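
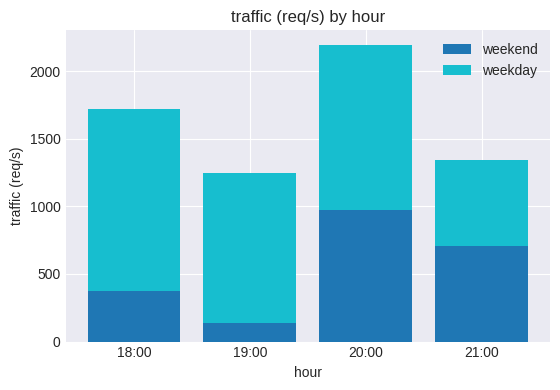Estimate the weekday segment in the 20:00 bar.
weekday top ≈ 2200, bottom ≈ 1000; segment ≈ 1200.

≈ 1200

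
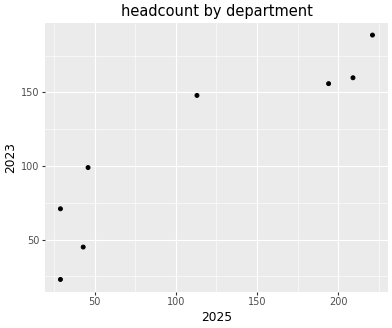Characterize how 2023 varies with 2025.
positive, strong

Points are positively correlated; strong (|r| ≈ 0.9).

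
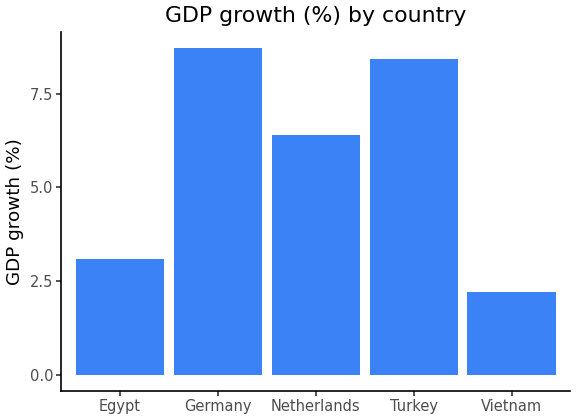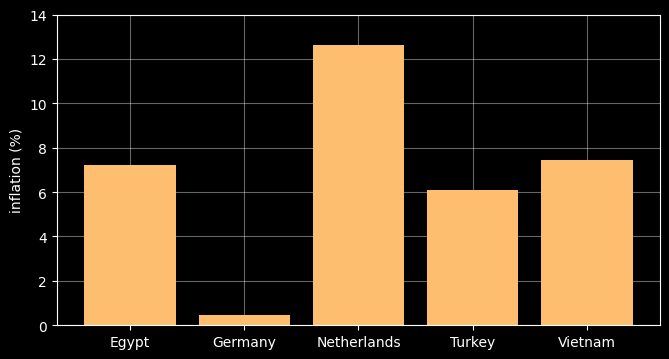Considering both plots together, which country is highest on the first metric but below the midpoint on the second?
Germany

Chart 2 median inflation (%) ≈ 8; below-median countries: Germany, Turkey. Among those, Germany has the highest GDP growth (%) (≈ 9).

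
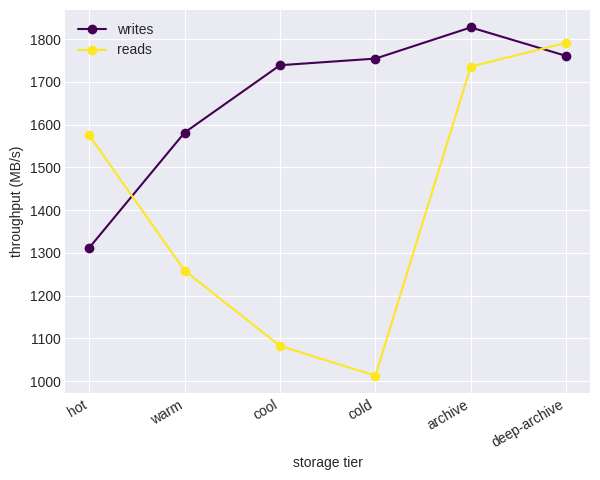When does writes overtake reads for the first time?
warm

hot: writes ≈ 1300 vs reads ≈ 1600 (not yet); warm: writes ≈ 1600 vs reads ≈ 1300 (first crossover).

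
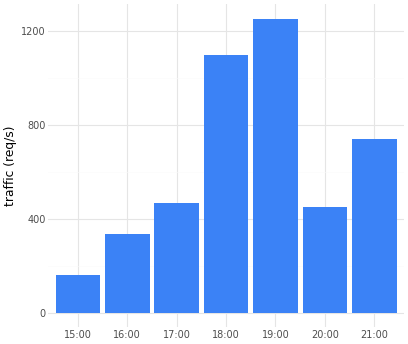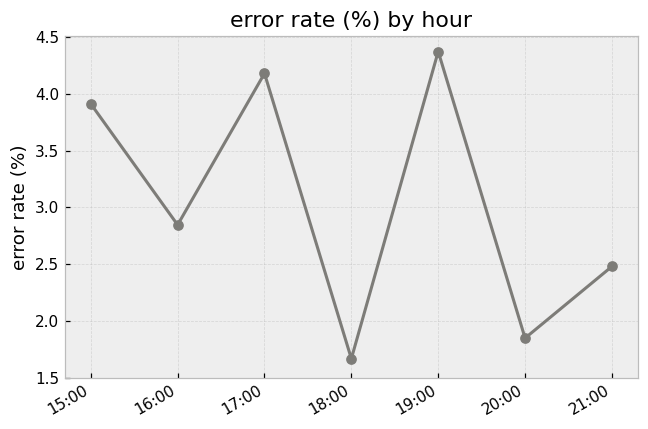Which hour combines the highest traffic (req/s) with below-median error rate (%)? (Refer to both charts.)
Chart 2 median error rate (%) ≈ 3; below-median hours: 18:00, 20:00, 21:00. Among those, 18:00 has the highest traffic (req/s) (≈ 1000).

18:00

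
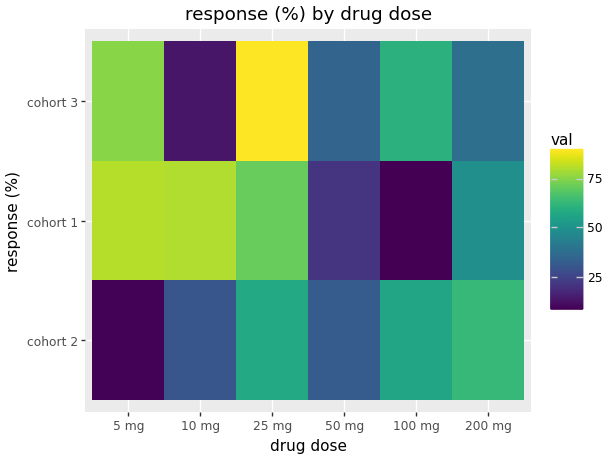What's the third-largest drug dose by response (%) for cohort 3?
Top 4 for cohort 3: 25 mg ≈ 90, 5 mg ≈ 80, 100 mg ≈ 60, 200 mg ≈ 40.

100 mg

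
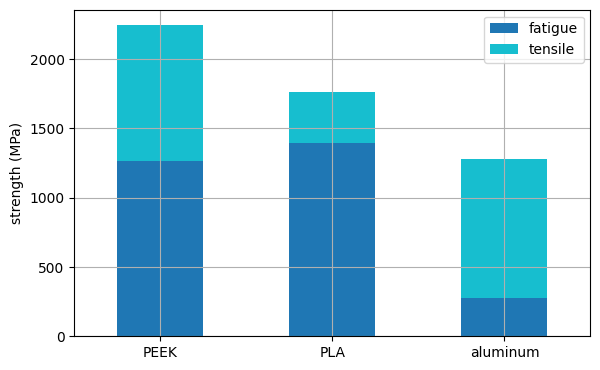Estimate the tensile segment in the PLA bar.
≈ 400

tensile top ≈ 1800, bottom ≈ 1400; segment ≈ 400.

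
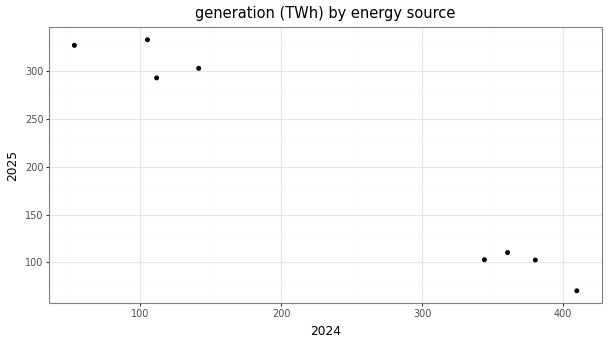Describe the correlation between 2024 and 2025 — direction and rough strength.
Points are negatively correlated; strong (|r| ≈ 1.0).

negative, strong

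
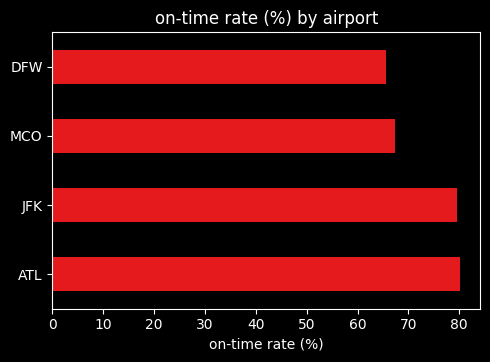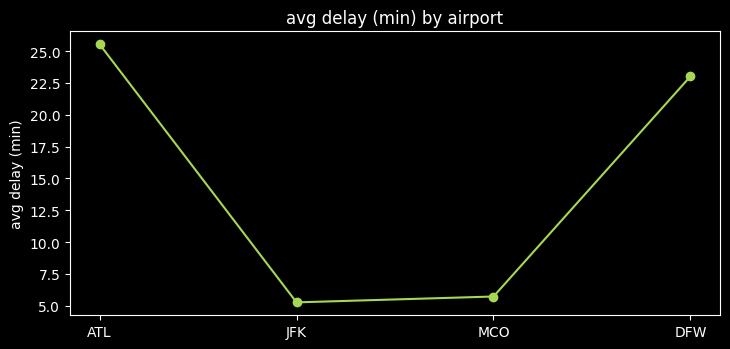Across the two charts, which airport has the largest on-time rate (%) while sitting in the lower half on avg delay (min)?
Chart 2 median avg delay (min) ≈ 15; below-median airports: JFK, MCO. Among those, JFK has the highest on-time rate (%) (≈ 80).

JFK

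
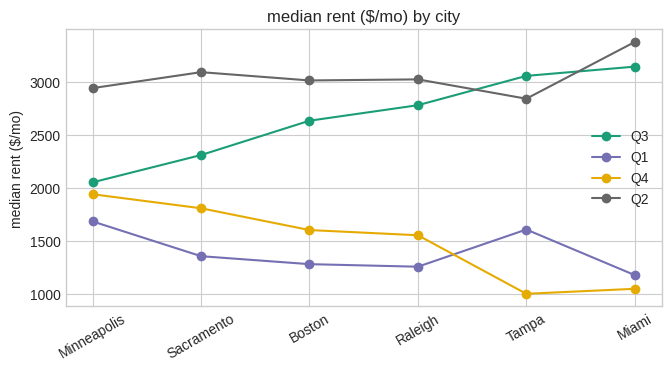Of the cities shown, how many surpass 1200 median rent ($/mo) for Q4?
4

Above 1200: Minneapolis, Sacramento, Boston, Raleigh.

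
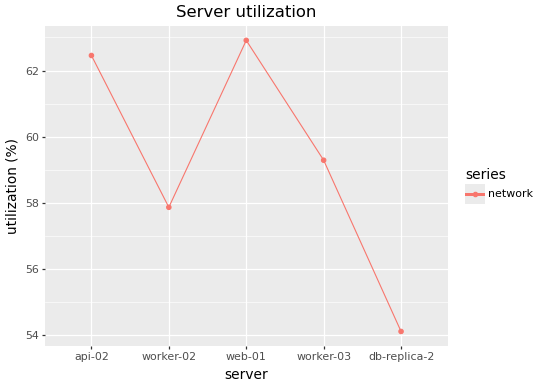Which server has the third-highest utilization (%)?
Top 4: web-01 ≈ 63, api-02 ≈ 62, worker-03 ≈ 59, worker-02 ≈ 58.

worker-03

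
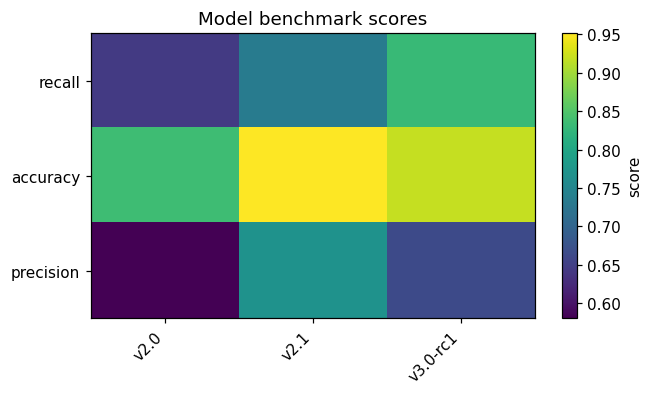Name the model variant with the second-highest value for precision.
v3.0-rc1

Top 3 for precision: v2.1 ≈ 0.75, v3.0-rc1 ≈ 0.65, v2.0 ≈ 0.60.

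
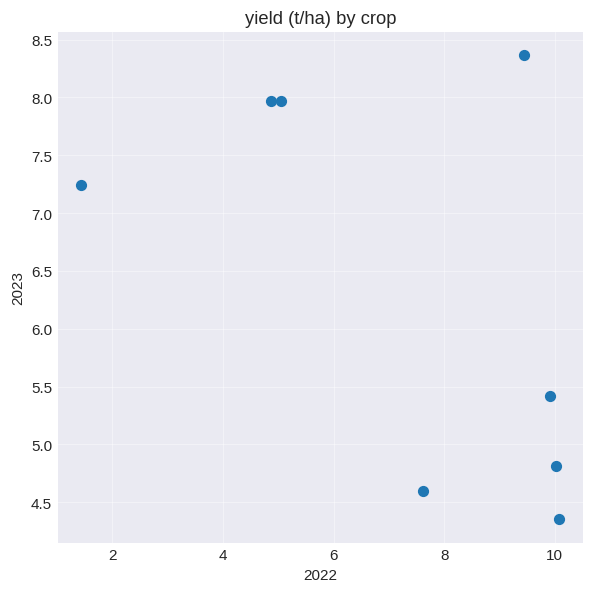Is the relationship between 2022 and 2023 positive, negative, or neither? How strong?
negative, moderate

Points are negatively correlated; moderate (|r| ≈ 0.6).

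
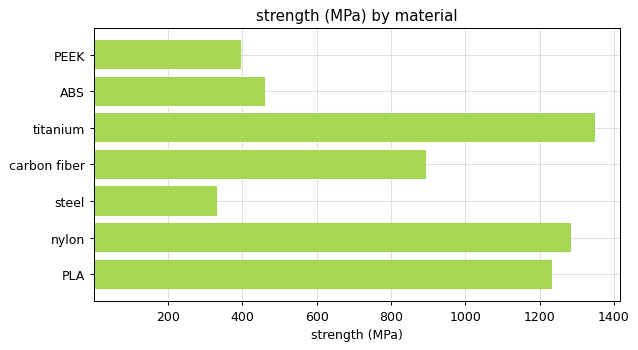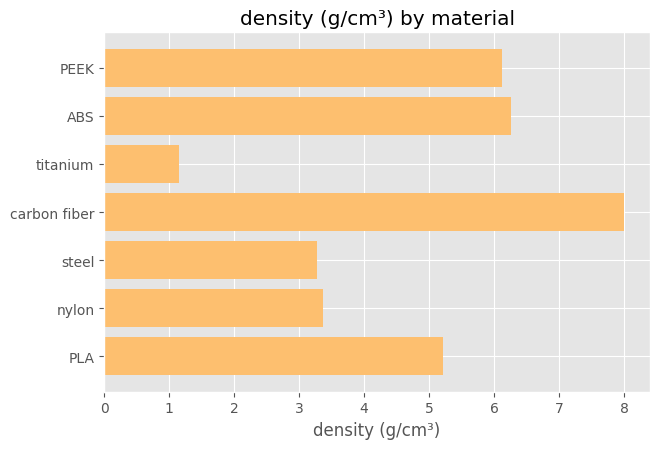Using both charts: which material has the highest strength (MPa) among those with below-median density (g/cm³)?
Chart 2 median density (g/cm³) ≈ 5; below-median materials: titanium, steel, nylon. Among those, titanium has the highest strength (MPa) (≈ 1400).

titanium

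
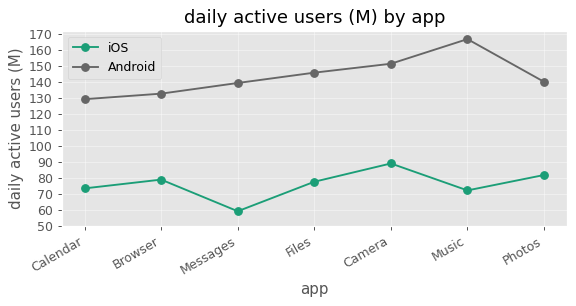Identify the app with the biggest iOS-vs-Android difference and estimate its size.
Music: iOS ≈ 70, Android ≈ 170 → gap ≈ 100. Next-largest (Messages) is only ≈ 80.

Music, ≈ 100 M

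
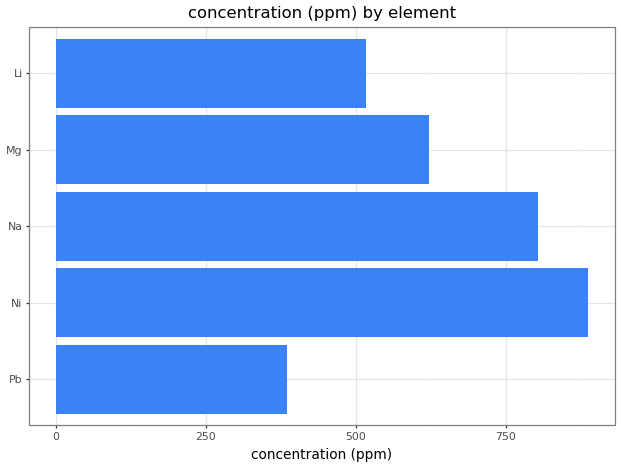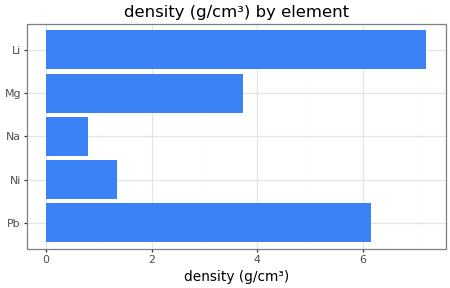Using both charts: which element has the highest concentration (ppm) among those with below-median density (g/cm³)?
Ni

Chart 2 median density (g/cm³) ≈ 4; below-median elements: Ni, Na. Among those, Ni has the highest concentration (ppm) (≈ 900).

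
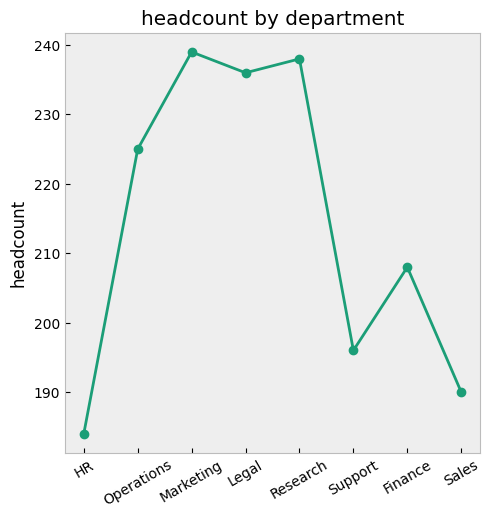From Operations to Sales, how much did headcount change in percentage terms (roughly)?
Operations ≈ 225, Sales ≈ 190; (190 − 225) / 225 ≈ -15.6%.

≈ -15.6%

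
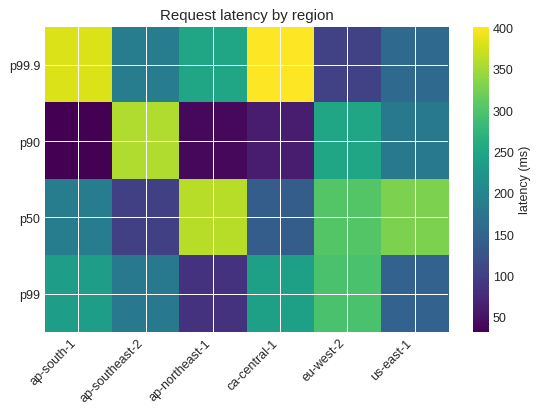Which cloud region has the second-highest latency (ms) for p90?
eu-west-2

Top 3 for p90: ap-southeast-2 ≈ 350, eu-west-2 ≈ 250, us-east-1 ≈ 200.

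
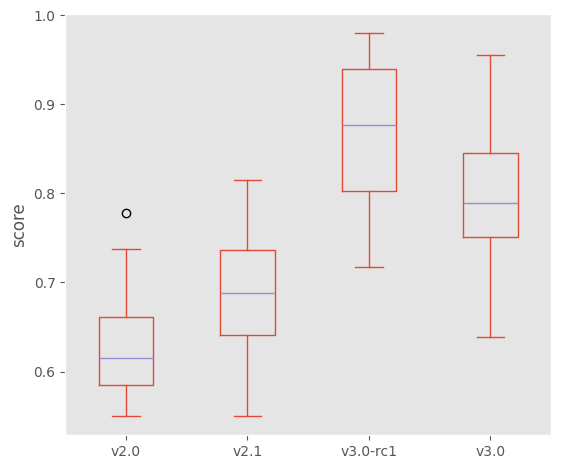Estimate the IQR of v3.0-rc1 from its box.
Q3 ≈ 0.95, Q1 ≈ 0.80; IQR ≈ 0.15.

≈ 0.15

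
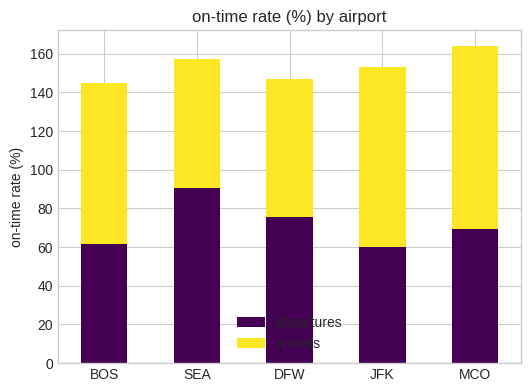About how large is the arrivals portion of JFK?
arrivals top ≈ 160, bottom ≈ 60; segment ≈ 100.

≈ 100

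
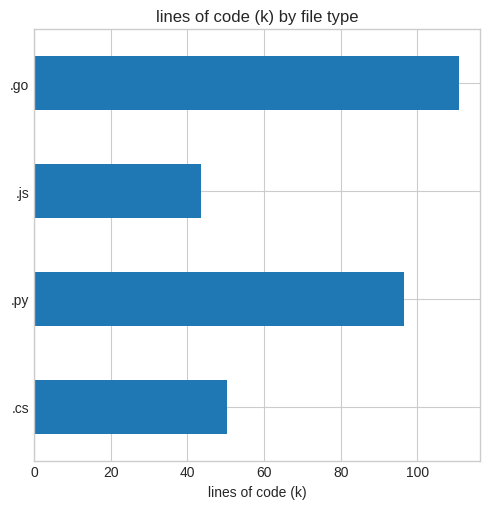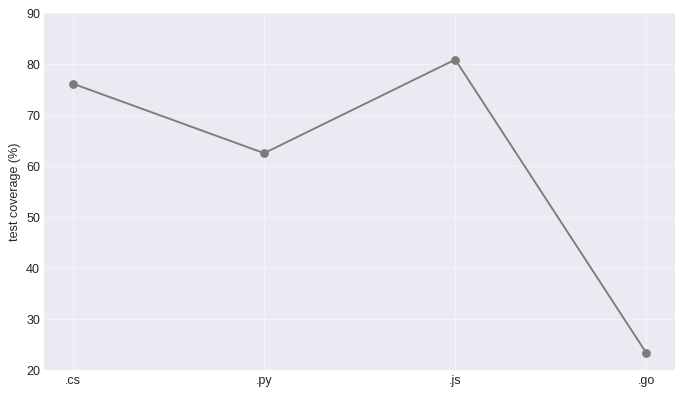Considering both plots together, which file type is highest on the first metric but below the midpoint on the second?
Chart 2 median test coverage (%) ≈ 70; below-median file types: .py, .go. Among those, .go has the highest lines of code (k) (≈ 120).

.go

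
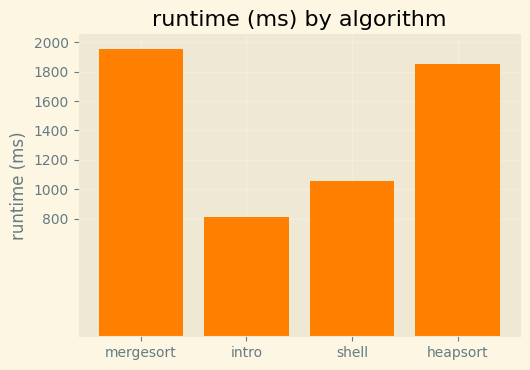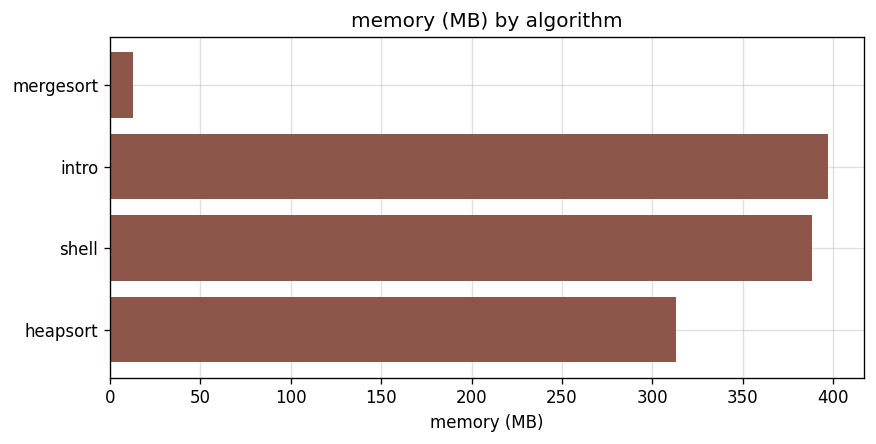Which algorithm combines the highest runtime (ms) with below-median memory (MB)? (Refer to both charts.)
Chart 2 median memory (MB) ≈ 350; below-median algorithms: mergesort, heapsort. Among those, mergesort has the highest runtime (ms) (≈ 2000).

mergesort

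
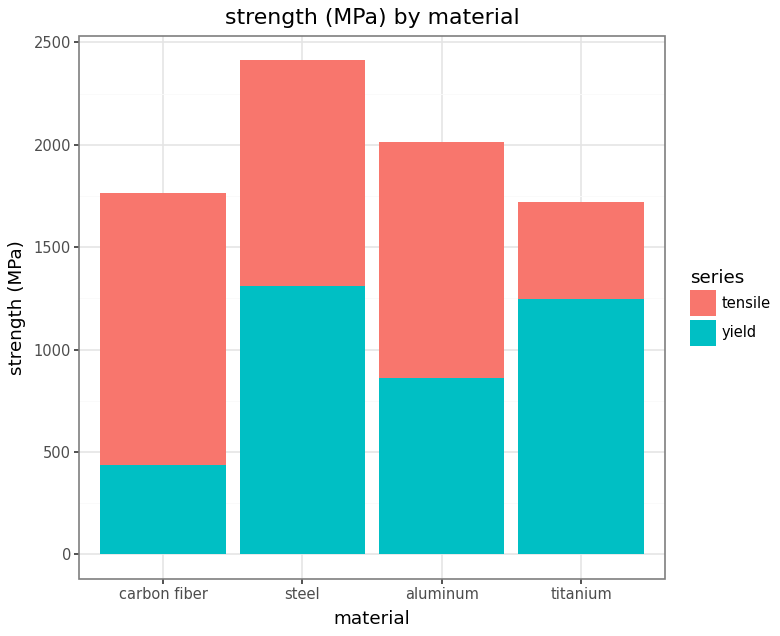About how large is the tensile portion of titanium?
≈ 500

tensile top ≈ 1500, bottom ≈ 1000; segment ≈ 500.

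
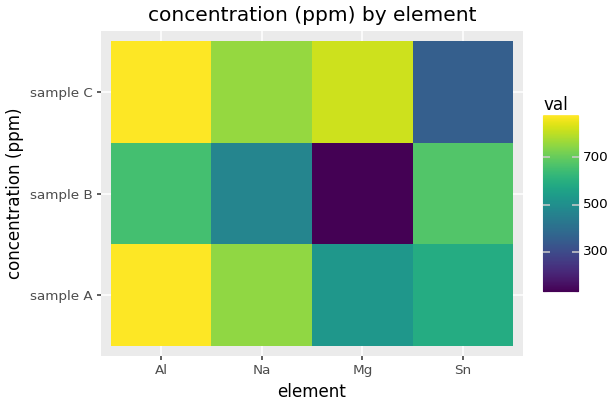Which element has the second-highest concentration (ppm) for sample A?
Top 3 for sample A: Al ≈ 900, Na ≈ 800, Sn ≈ 600.

Na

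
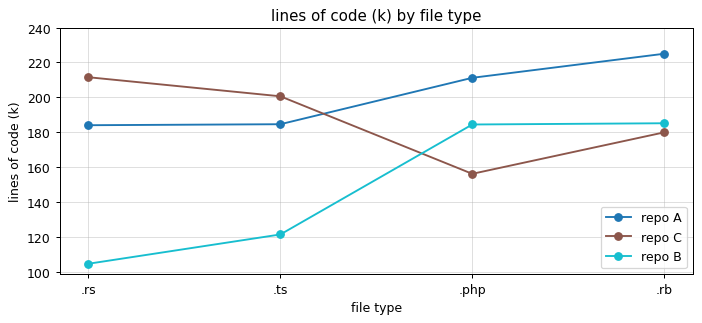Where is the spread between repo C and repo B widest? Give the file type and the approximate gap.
.rs: repo C ≈ 220, repo B ≈ 100 → gap ≈ 120. Next-largest (.ts) is only ≈ 80.

.rs, ≈ 120 k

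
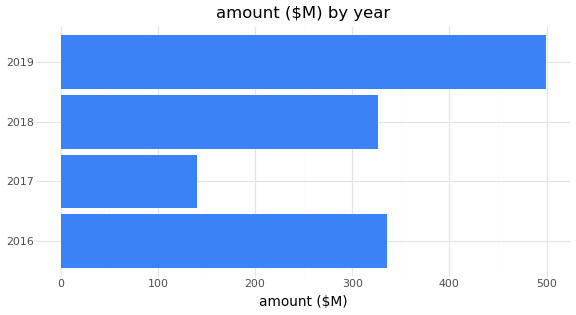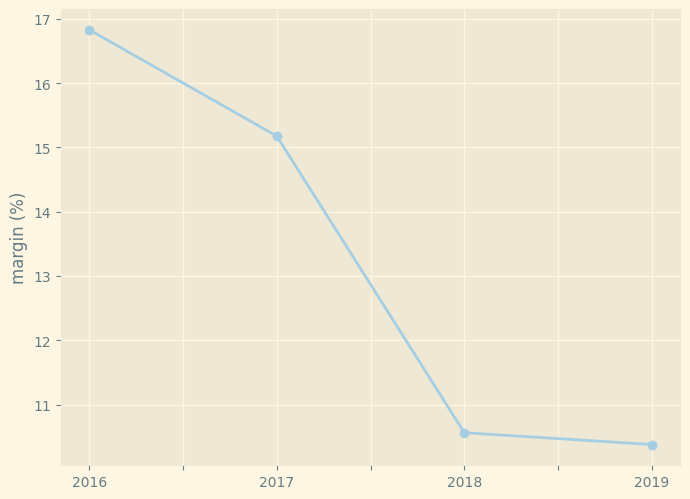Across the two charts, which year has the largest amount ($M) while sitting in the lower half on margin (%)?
Chart 2 median margin (%) ≈ 12; below-median years: 2018, 2019. Among those, 2019 has the highest amount ($M) (≈ 500).

2019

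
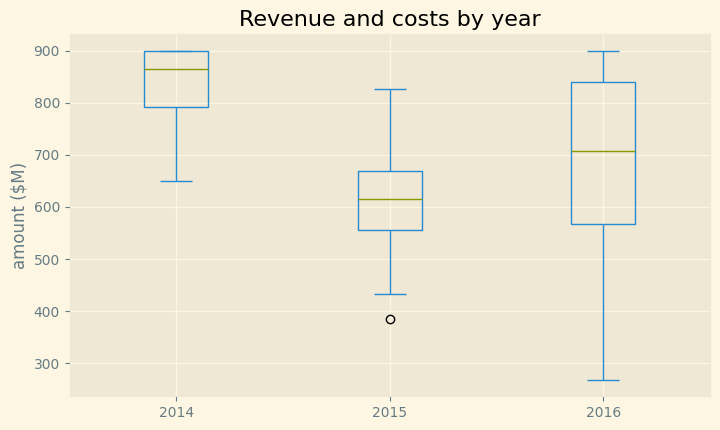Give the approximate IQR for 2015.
Q3 ≈ 675, Q1 ≈ 550; IQR ≈ 125.

≈ 125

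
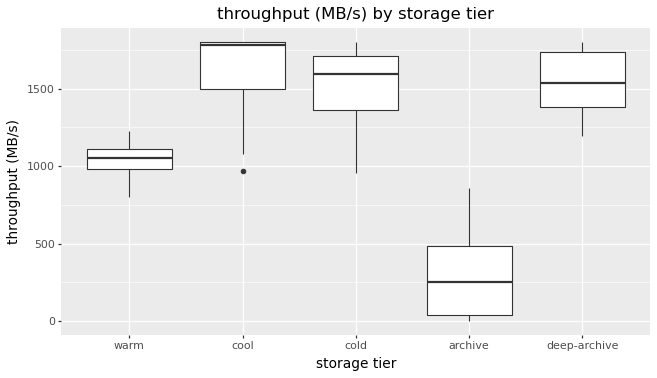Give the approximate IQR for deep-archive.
≈ 400

Q3 ≈ 1800, Q1 ≈ 1400; IQR ≈ 400.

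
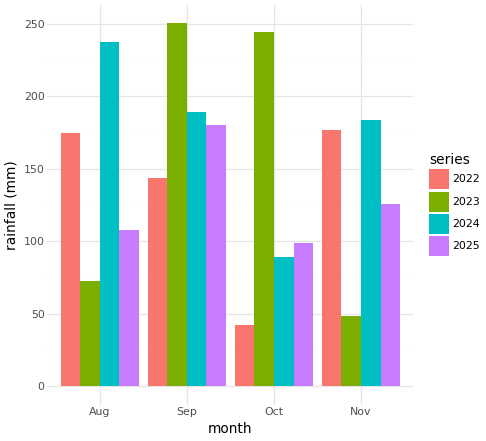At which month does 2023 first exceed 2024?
Aug: 2023 ≈ 75 vs 2024 ≈ 225 (not yet); Sep: 2023 ≈ 250 vs 2024 ≈ 200 (first crossover).

Sep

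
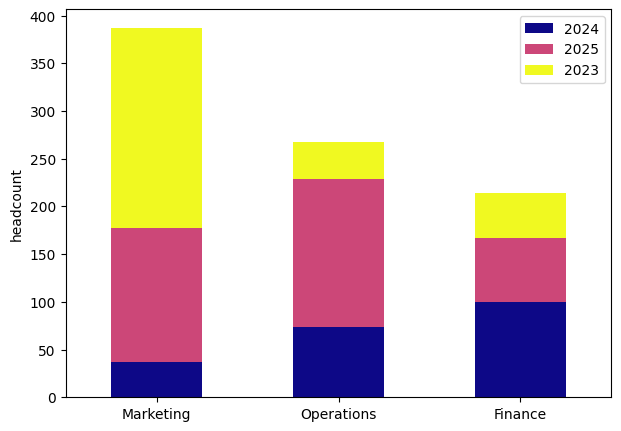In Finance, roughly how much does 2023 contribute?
2023 top ≈ 200, bottom ≈ 150; segment ≈ 50.

≈ 50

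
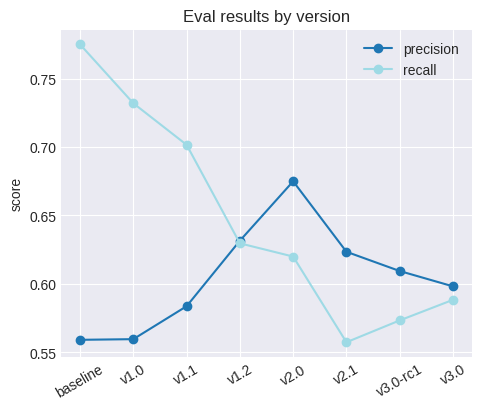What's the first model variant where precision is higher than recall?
v1.1: precision ≈ 0.58 vs recall ≈ 0.70 (not yet); v1.2: precision ≈ 0.64 vs recall ≈ 0.62 (first crossover).

v1.2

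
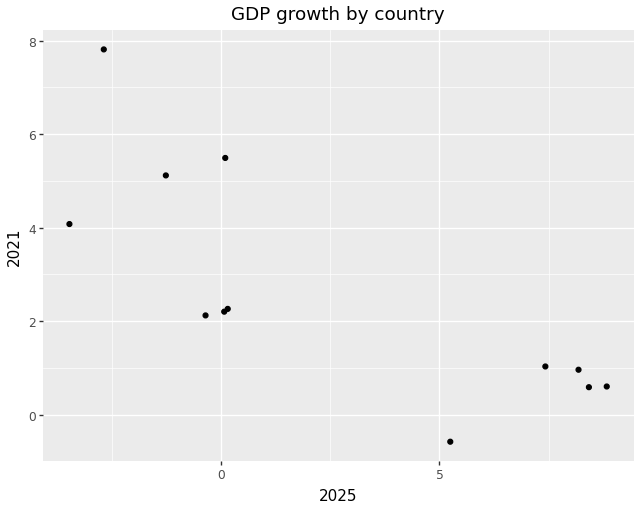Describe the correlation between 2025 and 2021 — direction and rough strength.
Points are negatively correlated; strong (|r| ≈ 0.8).

negative, strong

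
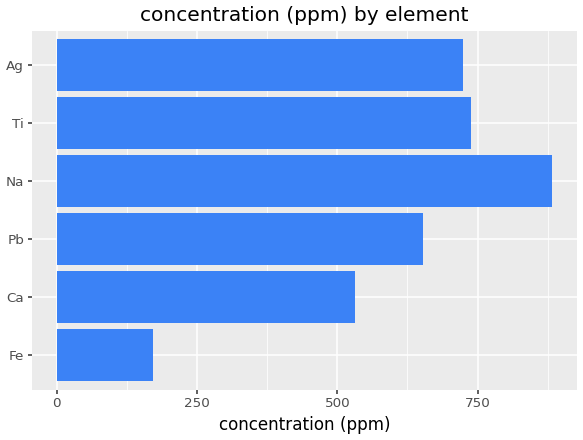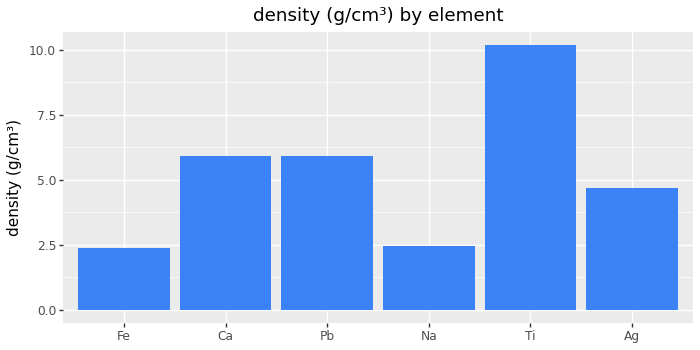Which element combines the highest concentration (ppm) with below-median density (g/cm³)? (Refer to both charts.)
Chart 2 median density (g/cm³) ≈ 5; below-median elements: Fe, Na, Ag. Among those, Na has the highest concentration (ppm) (≈ 900).

Na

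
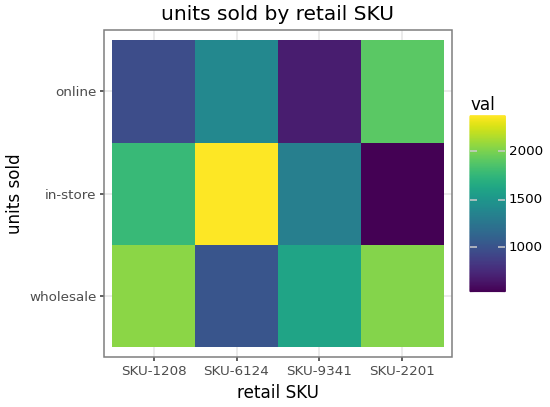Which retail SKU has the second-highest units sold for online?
SKU-6124

Top 3 for online: SKU-2201 ≈ 2000, SKU-6124 ≈ 1400, SKU-1208 ≈ 1000.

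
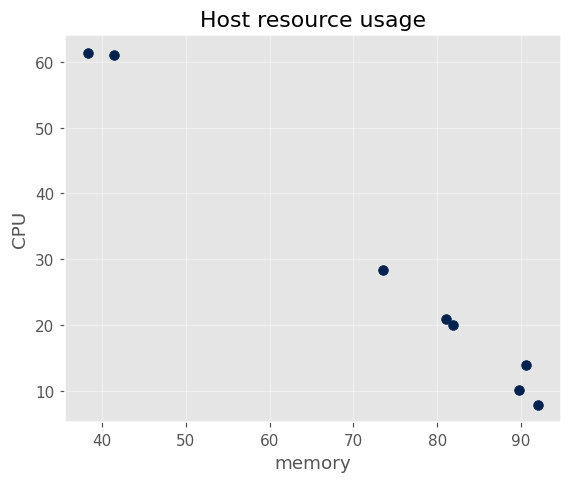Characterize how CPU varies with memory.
Points are negatively correlated; strong (|r| ≈ 1.0).

negative, strong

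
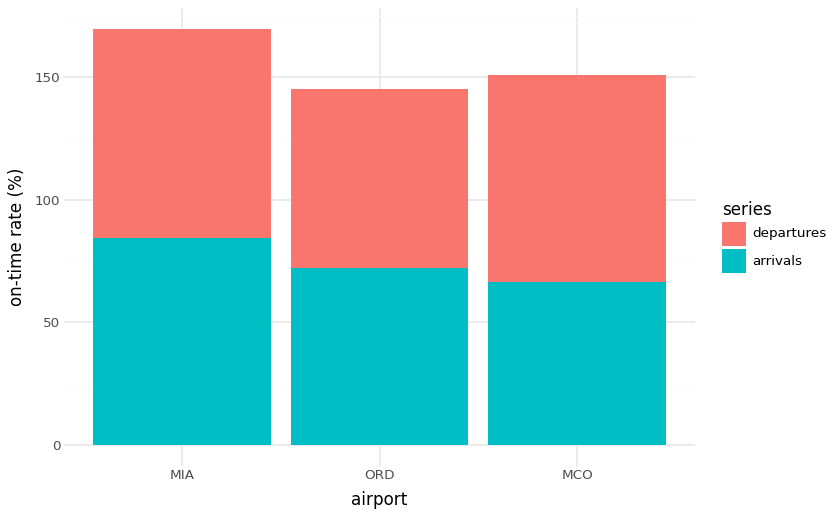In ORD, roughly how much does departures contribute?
≈ 60

departures top ≈ 140, bottom ≈ 80; segment ≈ 60.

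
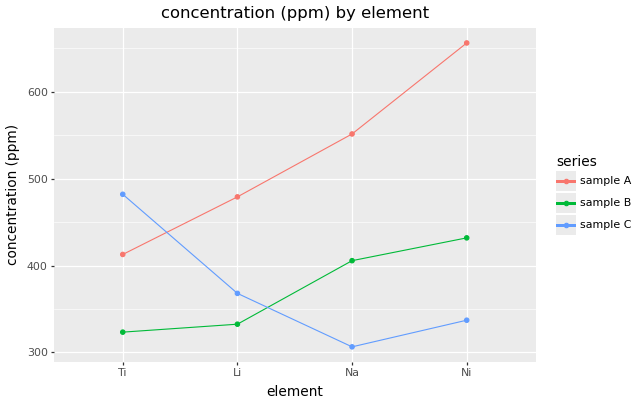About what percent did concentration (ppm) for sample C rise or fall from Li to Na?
≈ -14.3%

Li ≈ 350, Na ≈ 300; (300 − 350) / 350 ≈ -14.3%.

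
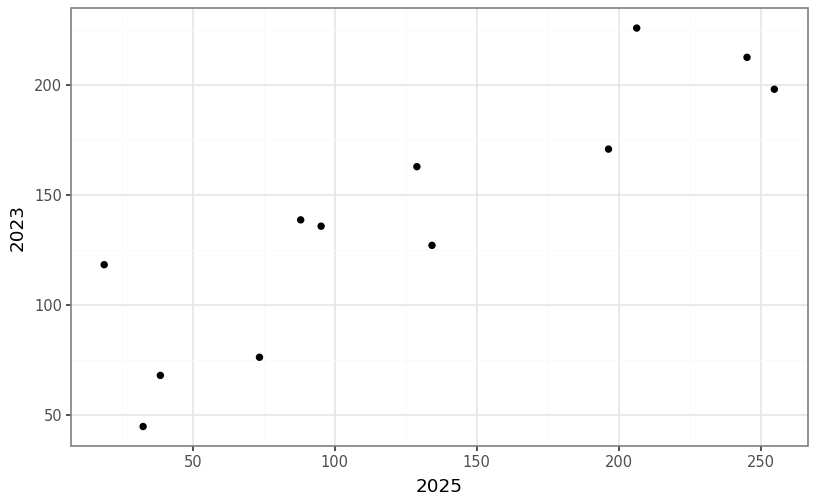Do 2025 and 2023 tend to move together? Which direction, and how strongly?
positive, strong

Points are positively correlated; strong (|r| ≈ 0.9).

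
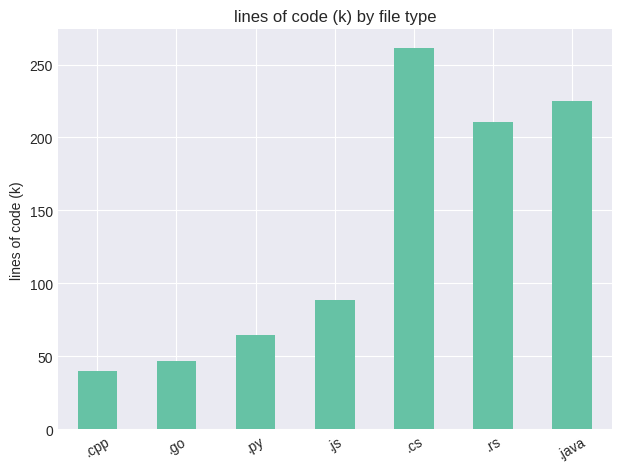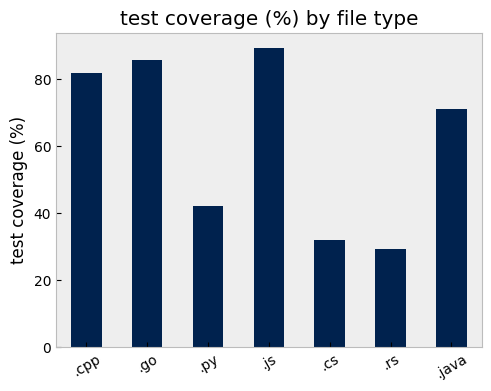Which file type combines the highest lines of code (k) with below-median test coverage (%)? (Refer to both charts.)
.cs

Chart 2 median test coverage (%) ≈ 70; below-median file types: .py, .cs, .rs. Among those, .cs has the highest lines of code (k) (≈ 250).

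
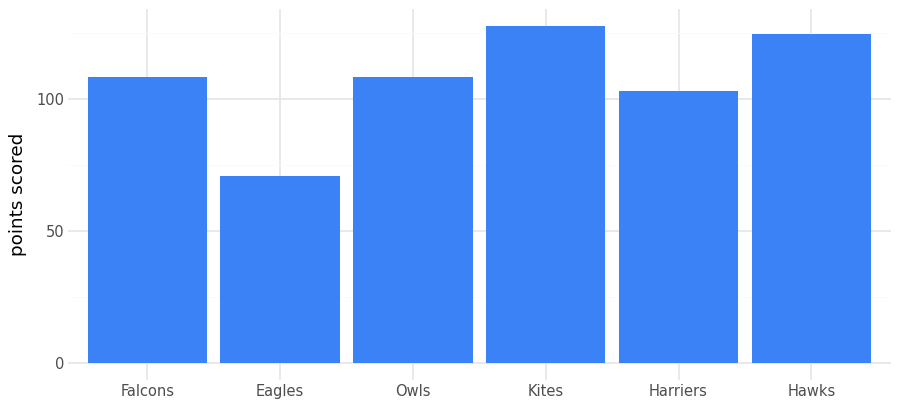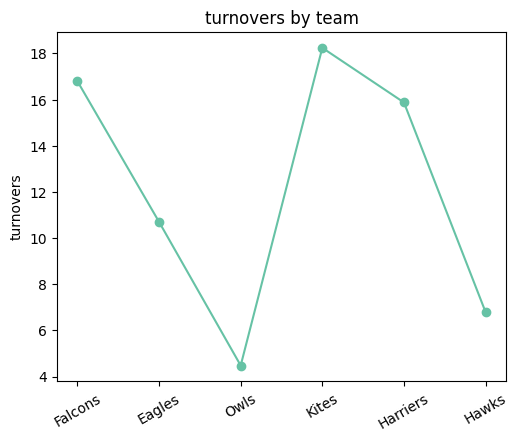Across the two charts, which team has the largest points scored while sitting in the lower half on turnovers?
Hawks

Chart 2 median turnovers ≈ 14; below-median teams: Eagles, Owls, Hawks. Among those, Hawks has the highest points scored (≈ 120).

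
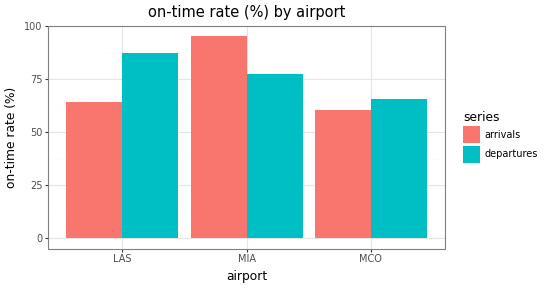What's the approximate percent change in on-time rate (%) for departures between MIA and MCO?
MIA ≈ 80, MCO ≈ 70; (70 − 80) / 80 ≈ -12.5%.

≈ -12.5%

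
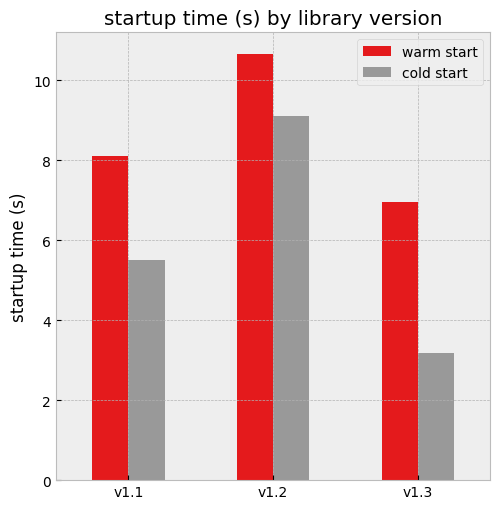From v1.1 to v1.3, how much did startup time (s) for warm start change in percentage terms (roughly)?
v1.1 ≈ 8, v1.3 ≈ 7; (7 − 8) / 8 ≈ -12.5%.

≈ -12.5%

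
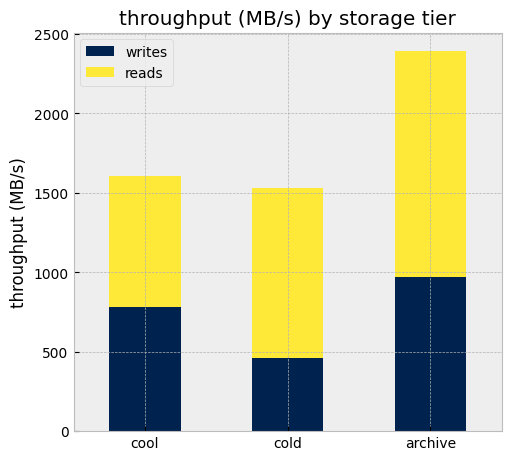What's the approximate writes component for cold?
≈ 400

writes top ≈ 400, bottom ≈ 0; segment ≈ 400.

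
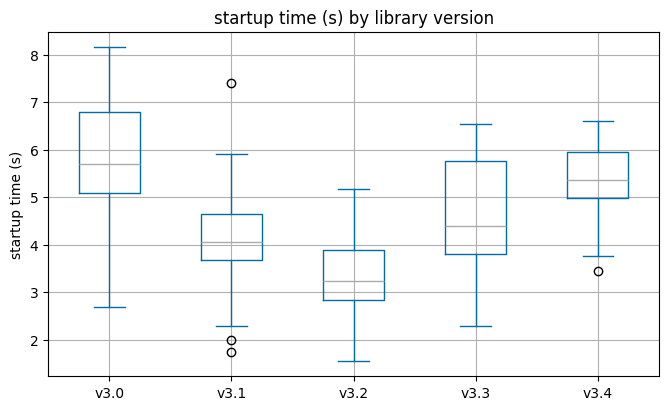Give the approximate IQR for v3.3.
Q3 ≈ 6.0, Q1 ≈ 4.0; IQR ≈ 2.0.

≈ 2.0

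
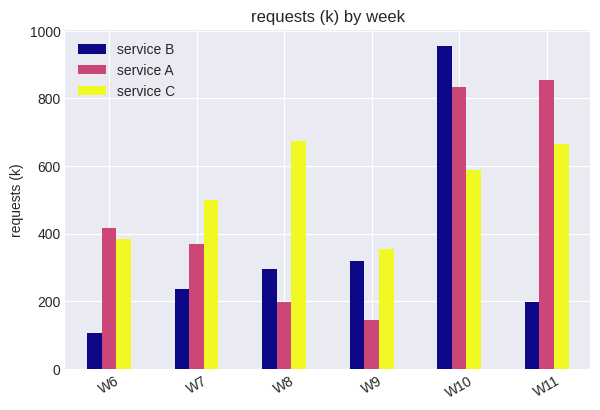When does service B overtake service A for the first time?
W7: service B ≈ 200 vs service A ≈ 400 (not yet); W8: service B ≈ 300 vs service A ≈ 200 (first crossover).

W8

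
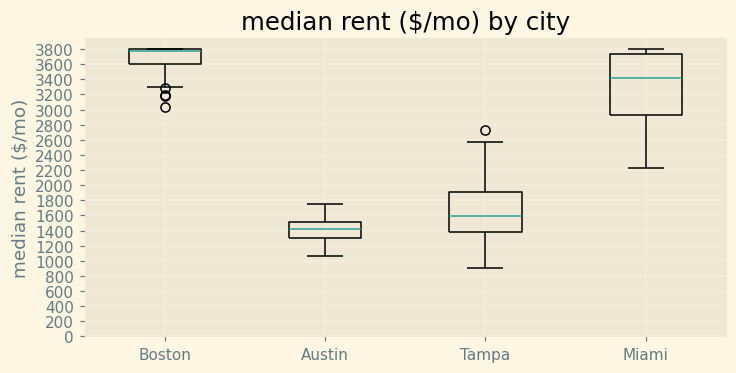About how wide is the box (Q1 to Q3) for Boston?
Q3 ≈ 3800, Q1 ≈ 3600; IQR ≈ 200.

≈ 200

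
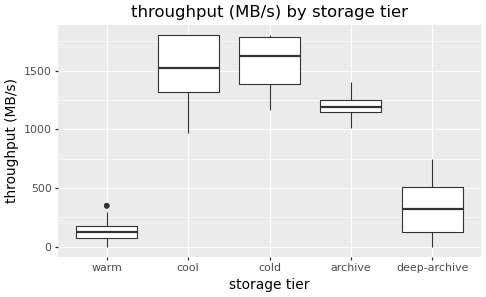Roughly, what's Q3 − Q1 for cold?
≈ 400

Q3 ≈ 1800, Q1 ≈ 1400; IQR ≈ 400.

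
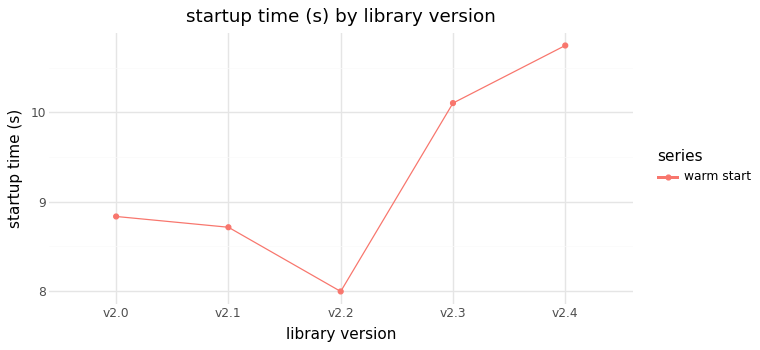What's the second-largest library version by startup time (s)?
Top 3: v2.4 ≈ 11.0, v2.3 ≈ 10.0, v2.0 ≈ 9.0.

v2.3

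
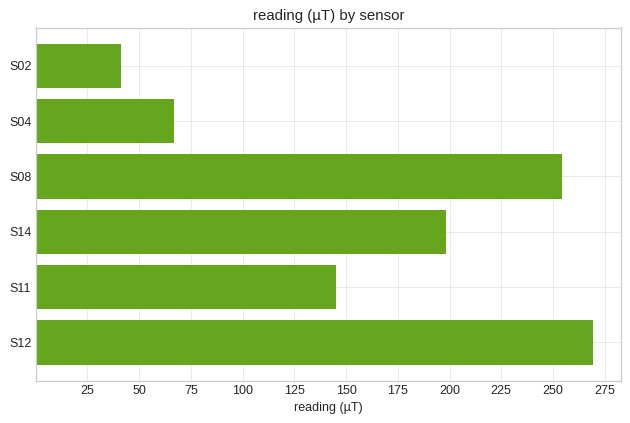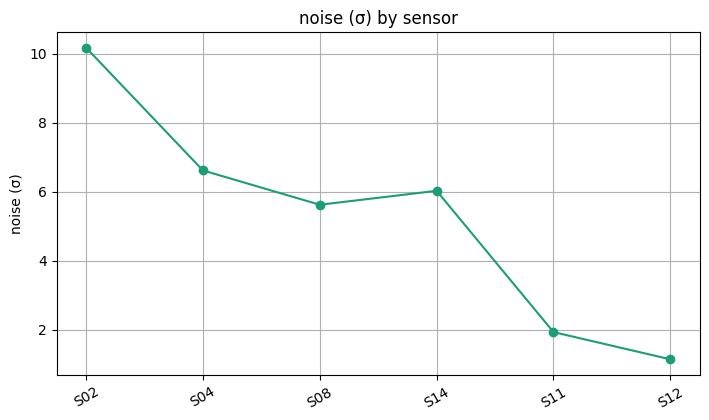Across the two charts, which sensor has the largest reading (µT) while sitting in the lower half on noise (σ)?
S12

Chart 2 median noise (σ) ≈ 6; below-median sensors: S08, S11, S12. Among those, S12 has the highest reading (µT) (≈ 275).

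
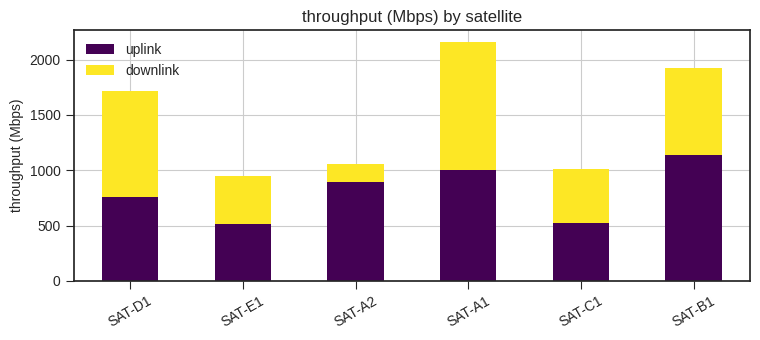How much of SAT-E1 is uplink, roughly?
≈ 600

uplink top ≈ 600, bottom ≈ 0; segment ≈ 600.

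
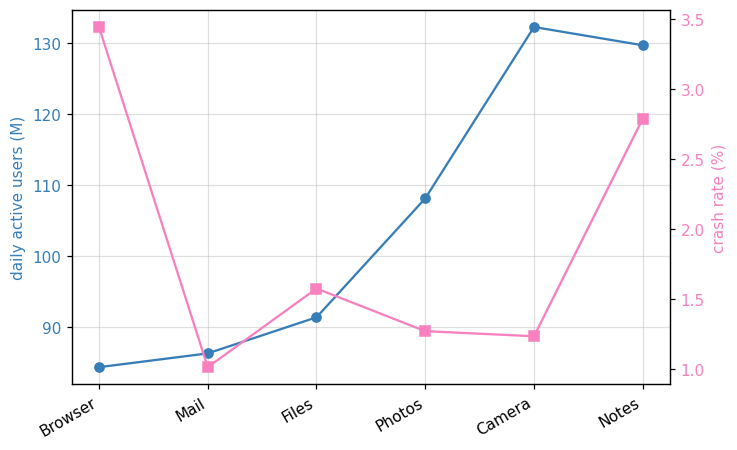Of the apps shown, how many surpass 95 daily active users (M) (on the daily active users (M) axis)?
3

Above 95: Photos, Camera, Notes.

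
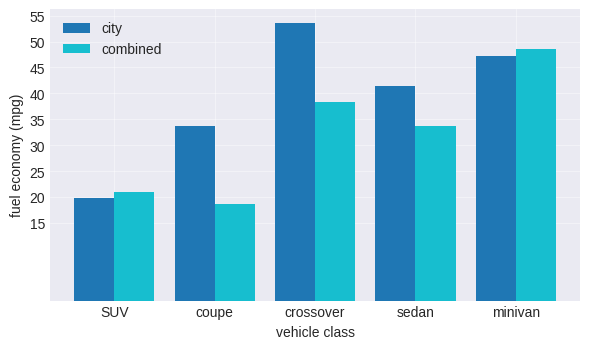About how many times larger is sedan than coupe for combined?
sedan ≈ 35, coupe ≈ 20; 35/20 ≈ 1.75.

≈ 1.75×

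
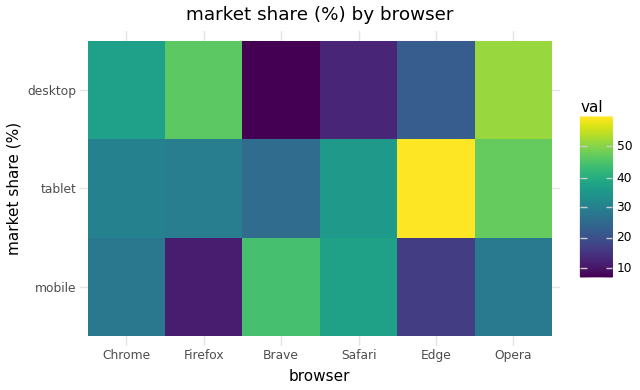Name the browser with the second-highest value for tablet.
Opera

Top 3 for tablet: Edge ≈ 60, Opera ≈ 50, Safari ≈ 35.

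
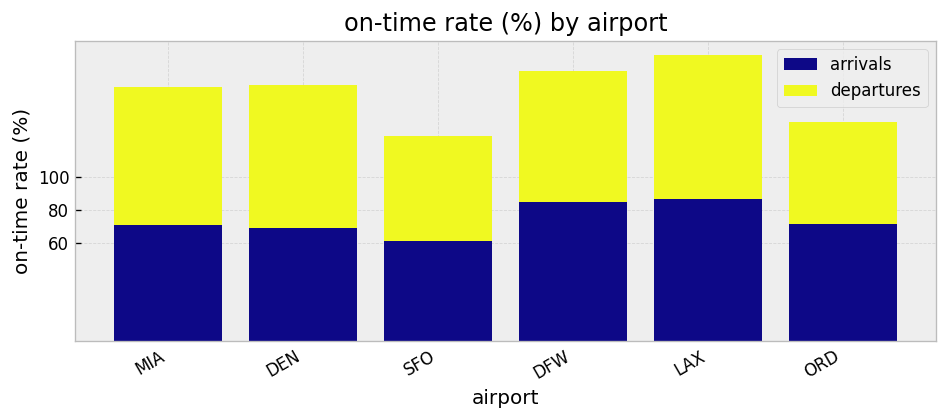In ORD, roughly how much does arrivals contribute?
≈ 80

arrivals top ≈ 80, bottom ≈ 0; segment ≈ 80.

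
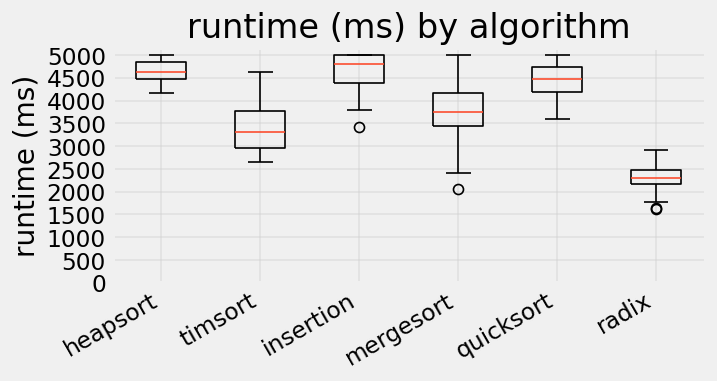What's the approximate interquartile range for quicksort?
≈ 500

Q3 ≈ 4500, Q1 ≈ 4000; IQR ≈ 500.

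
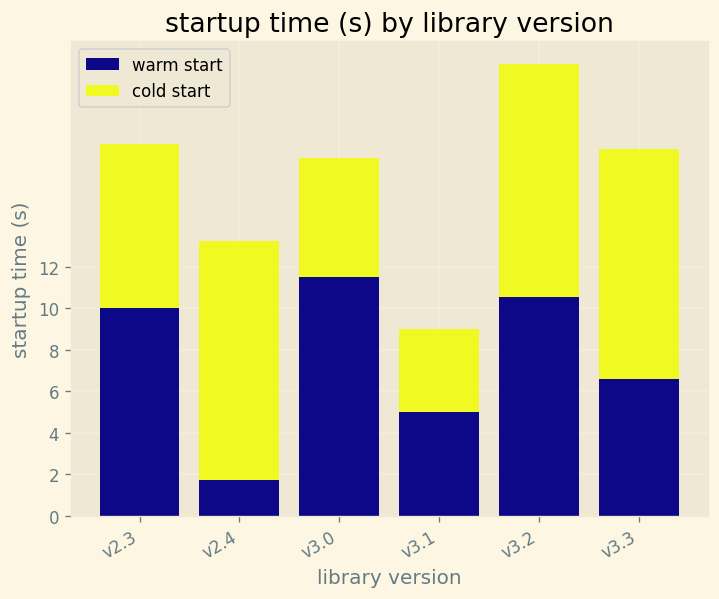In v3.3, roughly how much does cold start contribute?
≈ 12

cold start top ≈ 18, bottom ≈ 6; segment ≈ 12.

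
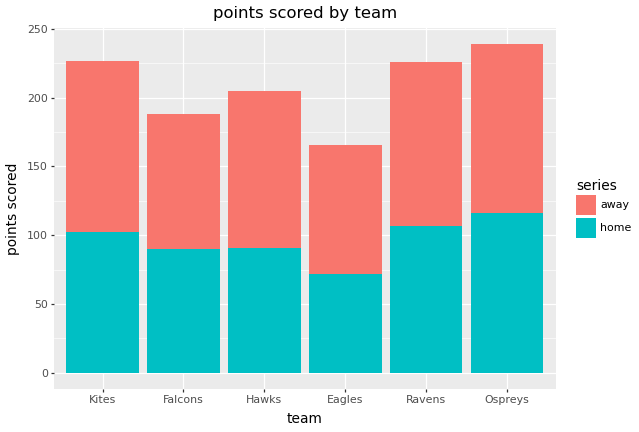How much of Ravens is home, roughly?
≈ 100

home top ≈ 100, bottom ≈ 0; segment ≈ 100.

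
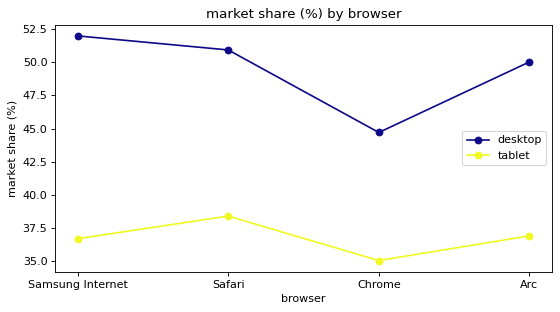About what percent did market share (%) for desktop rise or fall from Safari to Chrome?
Safari ≈ 50, Chrome ≈ 44; (44 − 50) / 50 ≈ -12%.

≈ -12%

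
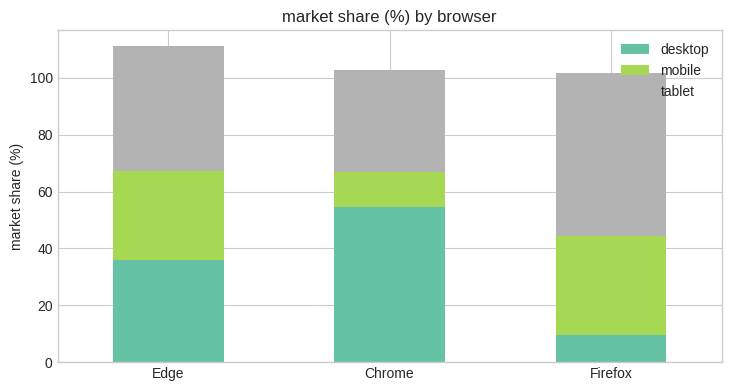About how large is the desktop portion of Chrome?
≈ 50

desktop top ≈ 50, bottom ≈ 0; segment ≈ 50.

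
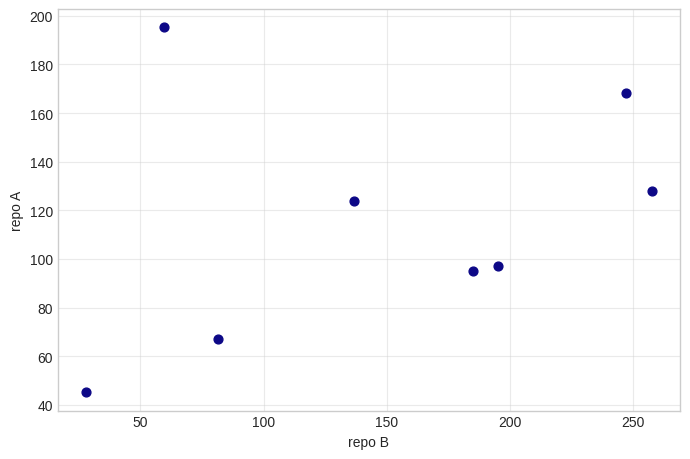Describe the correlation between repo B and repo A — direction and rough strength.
positive, weak

Points are positively correlated; weak (|r| ≈ 0.3).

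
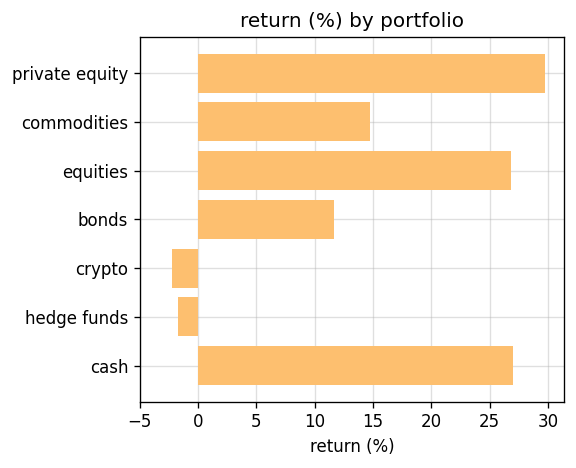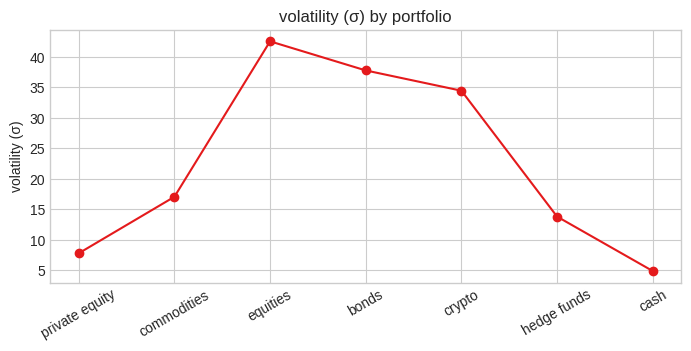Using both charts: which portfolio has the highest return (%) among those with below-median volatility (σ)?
private equity

Chart 2 median volatility (σ) ≈ 15; below-median portfolios: private equity, hedge funds, cash. Among those, private equity has the highest return (%) (≈ 30).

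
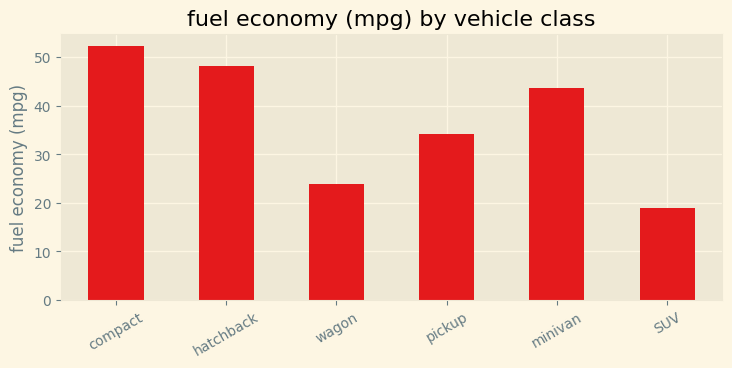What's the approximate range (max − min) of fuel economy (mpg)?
Max compact ≈ 50, min SUV ≈ 20; range ≈ 30.

≈ 30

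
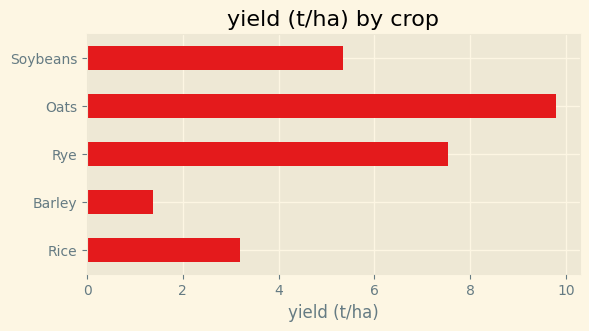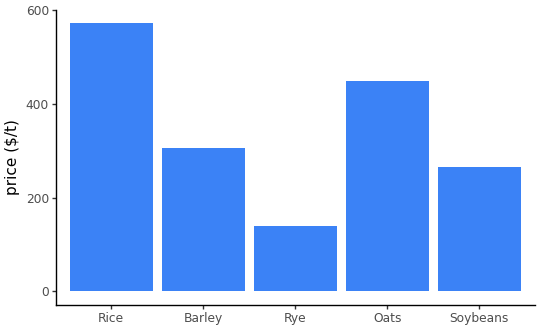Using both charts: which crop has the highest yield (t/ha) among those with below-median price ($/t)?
Rye

Chart 2 median price ($/t) ≈ 300; below-median crops: Rye, Soybeans. Among those, Rye has the highest yield (t/ha) (≈ 8).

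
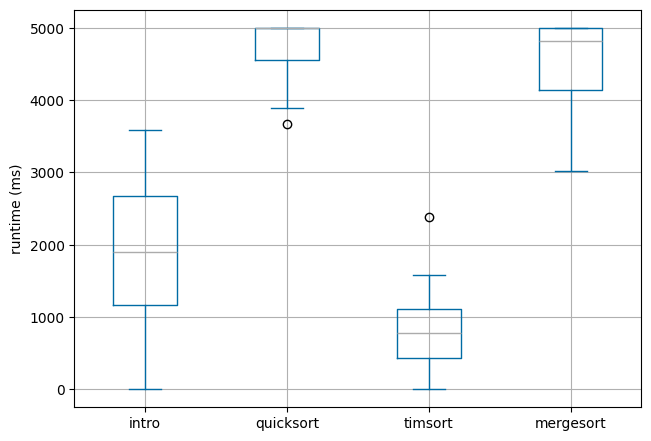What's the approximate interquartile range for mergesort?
≈ 1000

Q3 ≈ 5000, Q1 ≈ 4000; IQR ≈ 1000.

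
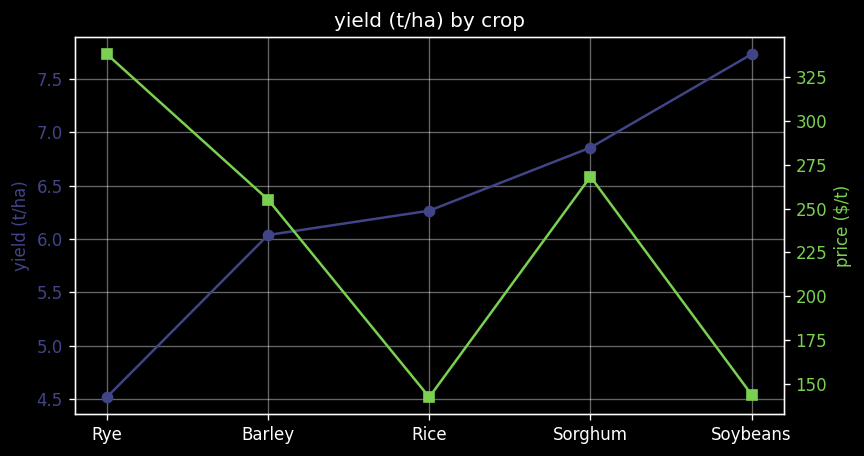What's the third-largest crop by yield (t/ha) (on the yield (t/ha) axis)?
Top 4 (on the yield (t/ha) axis): Soybeans ≈ 7.5, Sorghum ≈ 7.0, Rice ≈ 6.5, Barley ≈ 6.0.

Rice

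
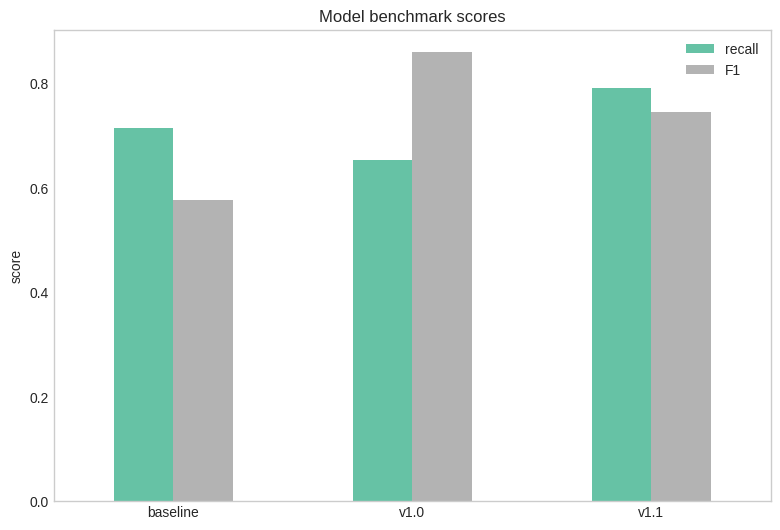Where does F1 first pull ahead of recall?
v1.0

baseline: F1 ≈ 0.6 vs recall ≈ 0.7 (not yet); v1.0: F1 ≈ 0.9 vs recall ≈ 0.7 (first crossover).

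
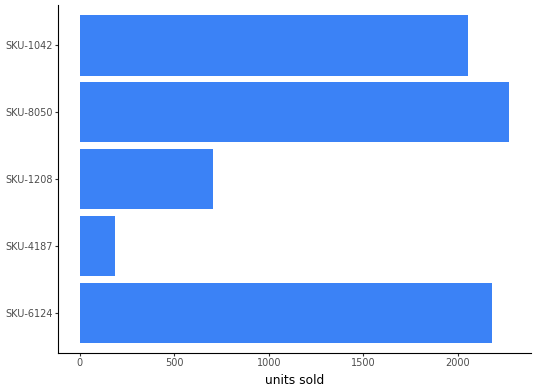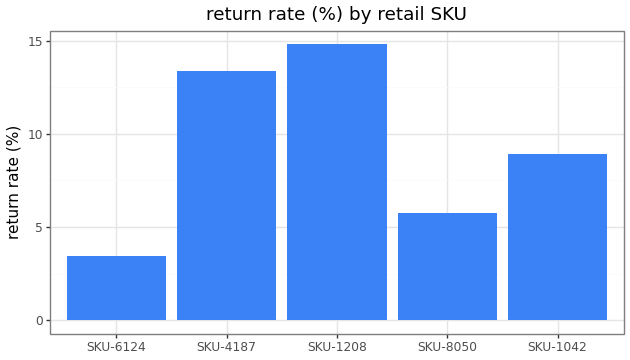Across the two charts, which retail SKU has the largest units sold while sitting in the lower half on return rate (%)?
Chart 2 median return rate (%) ≈ 8; below-median retail SKUs: SKU-6124, SKU-8050. Among those, SKU-8050 has the highest units sold (≈ 2500).

SKU-8050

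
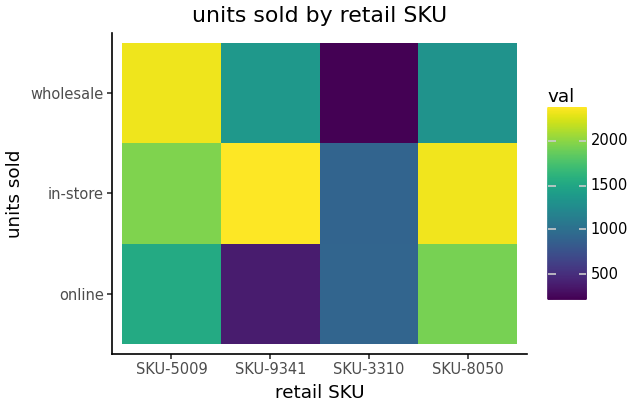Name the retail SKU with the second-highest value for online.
SKU-5009

Top 3 for online: SKU-8050 ≈ 2000, SKU-5009 ≈ 1600, SKU-3310 ≈ 1000.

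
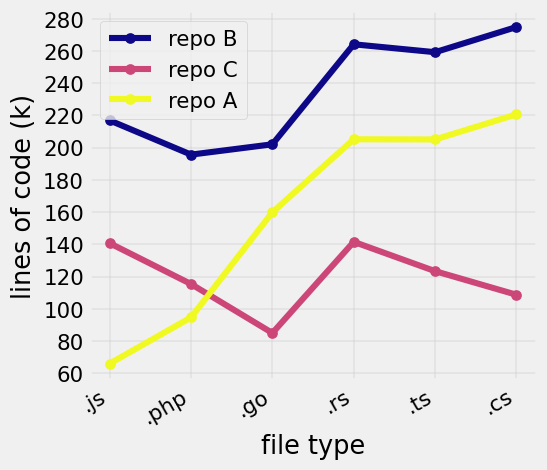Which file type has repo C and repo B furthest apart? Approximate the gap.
.cs: repo C ≈ 100, repo B ≈ 280 → gap ≈ 180. Next-largest (.ts) is only ≈ 140.

.cs, ≈ 180 k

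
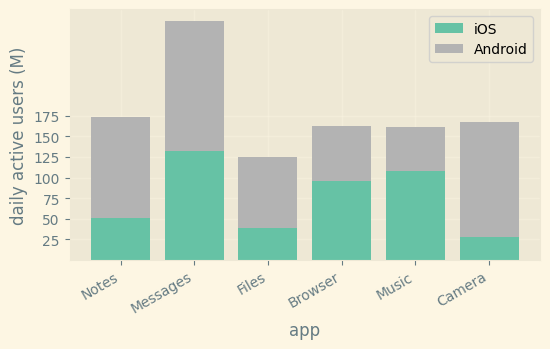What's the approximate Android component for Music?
Android top ≈ 150, bottom ≈ 100; segment ≈ 50.

≈ 50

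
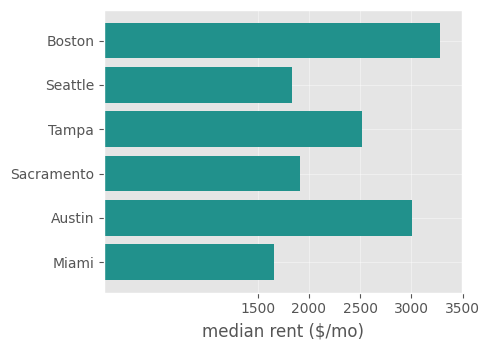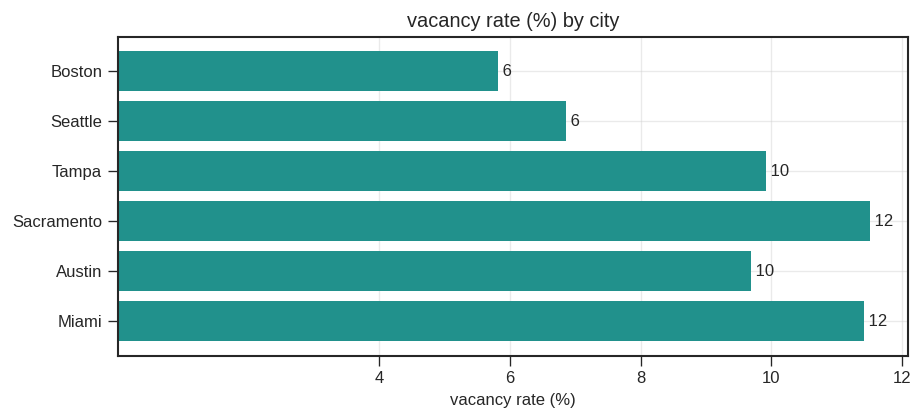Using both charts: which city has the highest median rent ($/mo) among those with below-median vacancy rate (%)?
Chart 2 median vacancy rate (%) ≈ 10; below-median cities: Boston, Seattle, Austin. Among those, Boston has the highest median rent ($/mo) (≈ 3500).

Boston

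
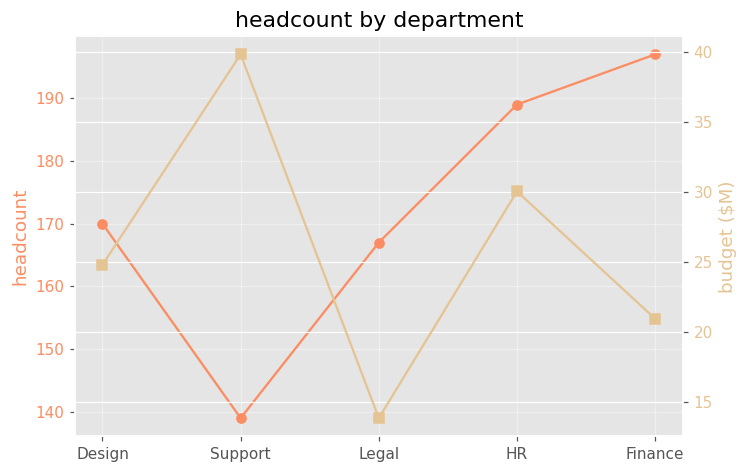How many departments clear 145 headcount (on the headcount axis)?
4

Above 145: Design, Legal, HR, Finance.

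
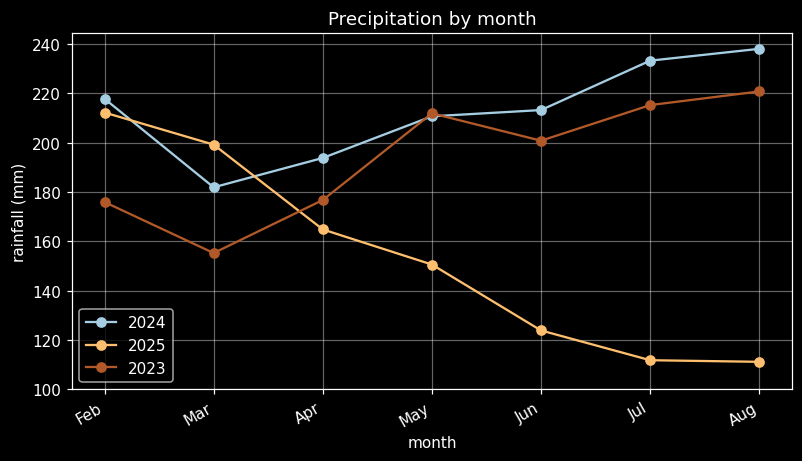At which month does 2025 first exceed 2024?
Mar

Feb: 2025 ≈ 220 vs 2024 ≈ 220 (not yet); Mar: 2025 ≈ 200 vs 2024 ≈ 180 (first crossover).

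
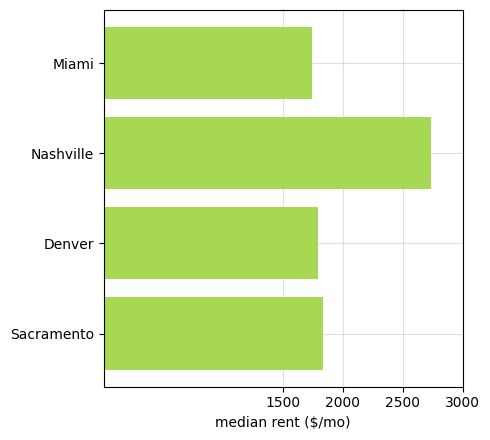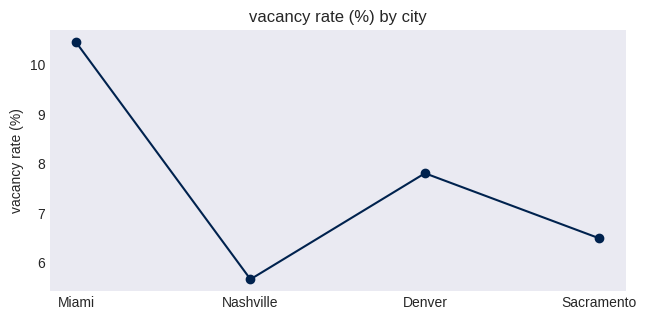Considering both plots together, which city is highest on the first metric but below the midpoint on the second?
Nashville

Chart 2 median vacancy rate (%) ≈ 7; below-median cities: Nashville, Sacramento. Among those, Nashville has the highest median rent ($/mo) (≈ 2500).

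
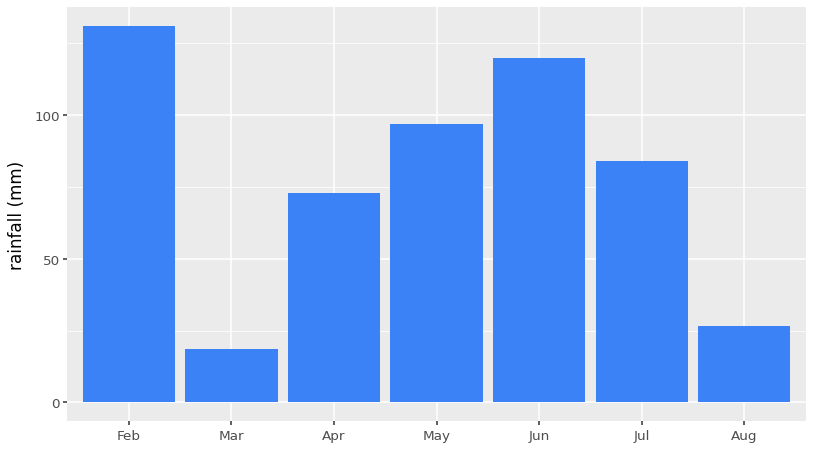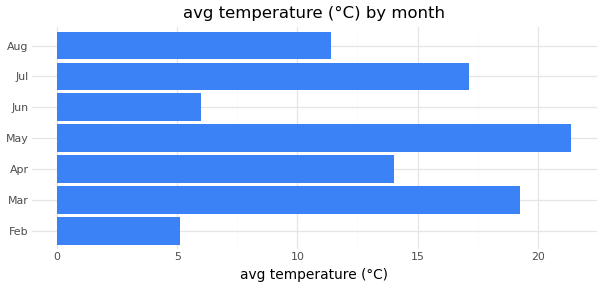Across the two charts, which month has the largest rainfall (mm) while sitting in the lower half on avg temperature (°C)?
Feb

Chart 2 median avg temperature (°C) ≈ 14; below-median months: Feb, Jun, Aug. Among those, Feb has the highest rainfall (mm) (≈ 140).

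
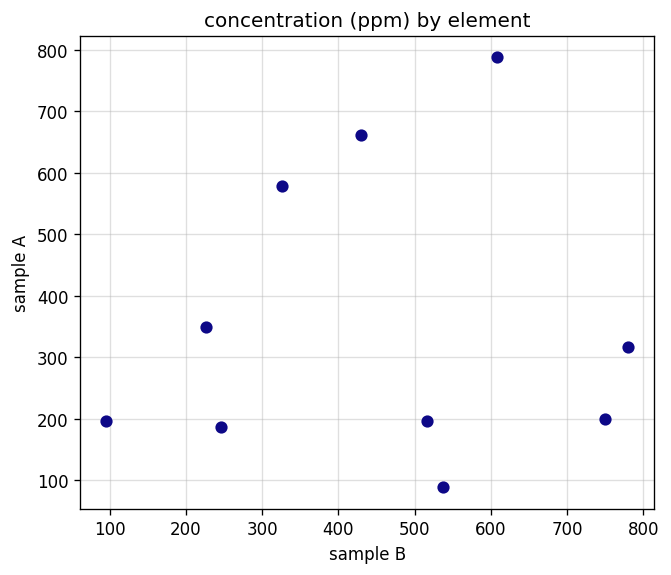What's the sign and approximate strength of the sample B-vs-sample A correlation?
no clear correlation

Points are roughly uncorrelated; weak (|r| ≈ 0.1).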